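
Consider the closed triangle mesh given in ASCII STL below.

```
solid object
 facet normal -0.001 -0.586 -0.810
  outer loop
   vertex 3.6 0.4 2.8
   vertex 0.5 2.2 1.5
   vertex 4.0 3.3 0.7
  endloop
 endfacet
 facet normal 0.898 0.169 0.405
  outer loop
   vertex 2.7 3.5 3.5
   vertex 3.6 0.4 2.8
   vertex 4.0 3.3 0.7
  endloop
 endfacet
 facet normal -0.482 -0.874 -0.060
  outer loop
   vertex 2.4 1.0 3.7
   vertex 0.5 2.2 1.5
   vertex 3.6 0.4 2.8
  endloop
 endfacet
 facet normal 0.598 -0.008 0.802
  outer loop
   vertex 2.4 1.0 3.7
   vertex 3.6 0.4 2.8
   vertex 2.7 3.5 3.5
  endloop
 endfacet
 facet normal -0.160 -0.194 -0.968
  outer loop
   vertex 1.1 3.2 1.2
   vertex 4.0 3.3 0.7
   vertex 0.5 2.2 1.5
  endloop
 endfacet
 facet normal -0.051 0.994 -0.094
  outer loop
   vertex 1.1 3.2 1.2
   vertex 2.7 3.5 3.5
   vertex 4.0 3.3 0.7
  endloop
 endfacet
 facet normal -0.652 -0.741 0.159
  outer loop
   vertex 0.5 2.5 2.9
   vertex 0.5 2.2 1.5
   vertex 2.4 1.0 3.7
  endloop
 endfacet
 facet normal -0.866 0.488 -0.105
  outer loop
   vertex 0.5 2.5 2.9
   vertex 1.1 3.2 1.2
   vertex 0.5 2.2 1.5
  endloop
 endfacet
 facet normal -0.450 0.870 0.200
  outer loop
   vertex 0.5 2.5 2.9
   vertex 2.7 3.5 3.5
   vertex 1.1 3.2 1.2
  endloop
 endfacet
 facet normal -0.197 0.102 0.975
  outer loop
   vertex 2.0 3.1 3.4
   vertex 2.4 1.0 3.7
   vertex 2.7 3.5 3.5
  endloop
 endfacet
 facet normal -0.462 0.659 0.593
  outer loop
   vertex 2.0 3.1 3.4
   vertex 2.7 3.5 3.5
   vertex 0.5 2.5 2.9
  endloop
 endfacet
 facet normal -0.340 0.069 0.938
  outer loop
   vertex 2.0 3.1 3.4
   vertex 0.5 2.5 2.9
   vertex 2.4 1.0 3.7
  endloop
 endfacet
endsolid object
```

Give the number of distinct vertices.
8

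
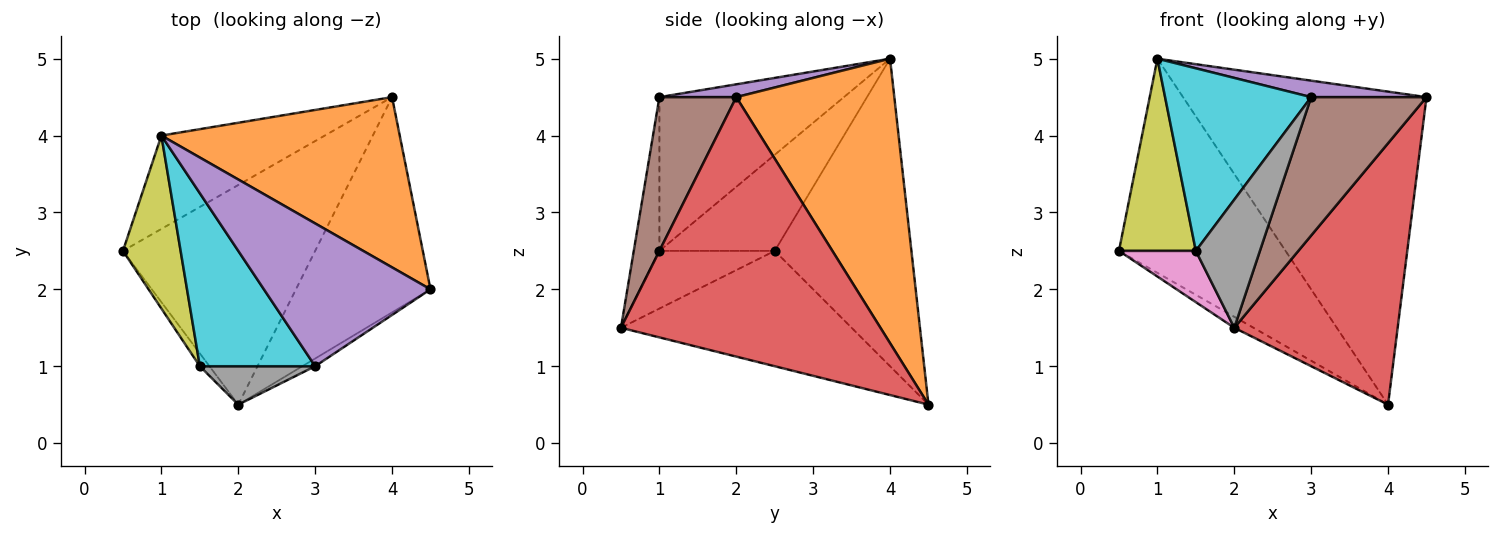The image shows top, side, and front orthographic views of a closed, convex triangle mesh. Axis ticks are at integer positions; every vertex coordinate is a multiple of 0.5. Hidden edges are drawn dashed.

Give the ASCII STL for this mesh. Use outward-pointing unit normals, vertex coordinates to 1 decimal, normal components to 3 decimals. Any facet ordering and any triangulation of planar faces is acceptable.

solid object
 facet normal -0.601 0.733 -0.319
  outer loop
   vertex 1.0 4.0 5.0
   vertex 4.0 4.5 0.5
   vertex 0.5 2.5 2.5
  endloop
 endfacet
 facet normal 0.495 0.763 0.415
  outer loop
   vertex 1.0 4.0 5.0
   vertex 4.5 2.0 4.5
   vertex 4.0 4.5 0.5
  endloop
 endfacet
 facet normal -0.514 0.043 -0.857
  outer loop
   vertex 2.0 0.5 1.5
   vertex 0.5 2.5 2.5
   vertex 4.0 4.5 0.5
  endloop
 endfacet
 facet normal 0.775 -0.488 -0.402
  outer loop
   vertex 2.0 0.5 1.5
   vertex 4.0 4.5 0.5
   vertex 4.5 2.0 4.5
  endloop
 endfacet
 facet normal 0.076 -0.114 0.991
  outer loop
   vertex 3.0 1.0 4.5
   vertex 4.5 2.0 4.5
   vertex 1.0 4.0 5.0
  endloop
 endfacet
 facet normal 0.554 -0.831 -0.046
  outer loop
   vertex 3.0 1.0 4.5
   vertex 2.0 0.5 1.5
   vertex 4.5 2.0 4.5
  endloop
 endfacet
 facet normal -0.824 -0.549 -0.137
  outer loop
   vertex 1.5 1.0 2.5
   vertex 0.5 2.5 2.5
   vertex 2.0 0.5 1.5
  endloop
 endfacet
 facet normal -0.358 -0.894 0.268
  outer loop
   vertex 1.5 1.0 2.5
   vertex 2.0 0.5 1.5
   vertex 3.0 1.0 4.5
  endloop
 endfacet
 facet normal -0.744 -0.496 0.447
  outer loop
   vertex 1.5 1.0 2.5
   vertex 1.0 4.0 5.0
   vertex 0.5 2.5 2.5
  endloop
 endfacet
 facet normal -0.676 -0.535 0.507
  outer loop
   vertex 1.5 1.0 2.5
   vertex 3.0 1.0 4.5
   vertex 1.0 4.0 5.0
  endloop
 endfacet
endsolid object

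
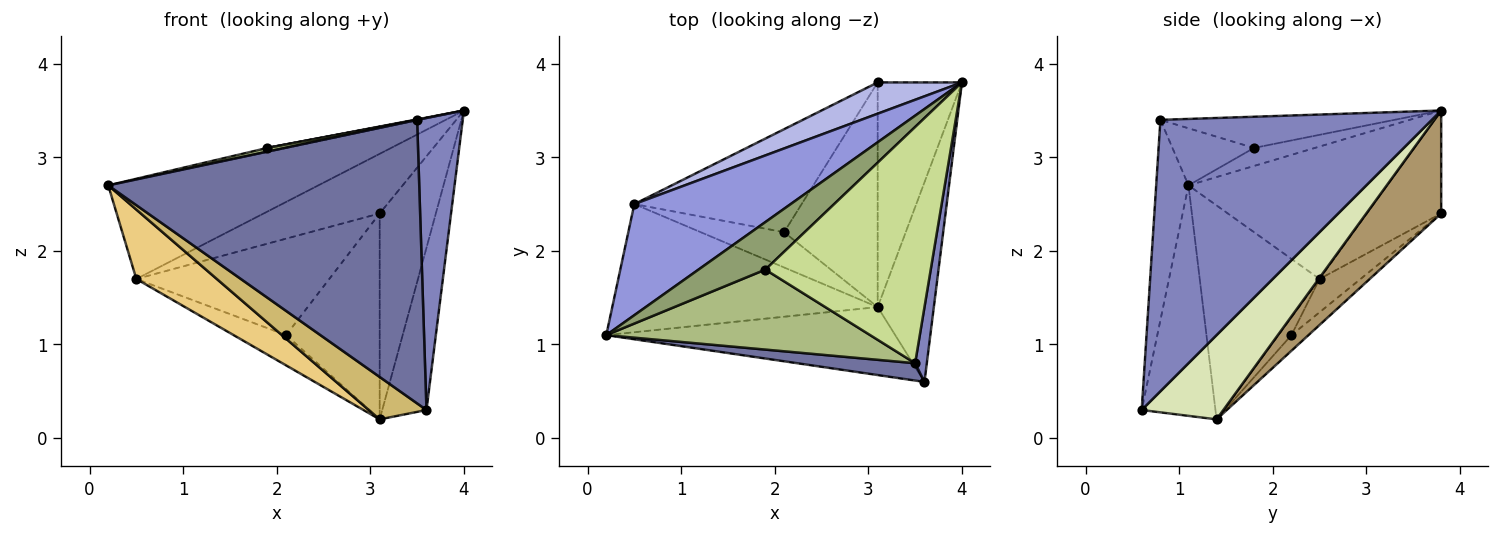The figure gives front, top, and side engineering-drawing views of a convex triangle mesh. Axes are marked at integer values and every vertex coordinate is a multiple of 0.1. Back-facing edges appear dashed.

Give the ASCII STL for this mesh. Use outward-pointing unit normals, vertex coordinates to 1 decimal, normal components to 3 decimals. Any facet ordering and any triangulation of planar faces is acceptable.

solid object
 facet normal -0.103 -0.993 0.061
  outer loop
   vertex 3.5 0.8 3.4
   vertex 0.2 1.1 2.7
   vertex 3.6 0.6 0.3
  endloop
 endfacet
 facet normal 0.985 -0.166 0.042
  outer loop
   vertex 3.5 0.8 3.4
   vertex 3.6 0.6 0.3
   vertex 4.0 3.8 3.5
  endloop
 endfacet
 facet normal -0.534 0.564 0.630
  outer loop
   vertex 0.5 2.5 1.7
   vertex 0.2 1.1 2.7
   vertex 4.0 3.8 3.5
  endloop
 endfacet
 facet normal -0.494 0.770 0.404
  outer loop
   vertex 0.5 2.5 1.7
   vertex 4.0 3.8 3.5
   vertex 3.1 3.8 2.4
  endloop
 endfacet
 facet normal -0.259 0.080 0.962
  outer loop
   vertex 1.9 1.8 3.1
   vertex 4.0 3.8 3.5
   vertex 0.2 1.1 2.7
  endloop
 endfacet
 facet normal -0.211 -0.045 0.976
  outer loop
   vertex 1.9 1.8 3.1
   vertex 0.2 1.1 2.7
   vertex 3.5 0.8 3.4
  endloop
 endfacet
 facet normal -0.185 -0.002 0.983
  outer loop
   vertex 1.9 1.8 3.1
   vertex 3.5 0.8 3.4
   vertex 4.0 3.8 3.5
  endloop
 endfacet
 facet normal 0.759 0.411 -0.506
  outer loop
   vertex 3.1 1.4 0.2
   vertex 4.0 3.8 3.5
   vertex 3.6 0.6 0.3
  endloop
 endfacet
 facet normal 0.669 0.502 -0.548
  outer loop
   vertex 3.1 1.4 0.2
   vertex 3.1 3.8 2.4
   vertex 4.0 3.8 3.5
  endloop
 endfacet
 facet normal -0.560 -0.438 -0.703
  outer loop
   vertex 3.1 1.4 0.2
   vertex 3.6 0.6 0.3
   vertex 0.2 1.1 2.7
  endloop
 endfacet
 facet normal -0.578 -0.389 -0.717
  outer loop
   vertex 3.1 1.4 0.2
   vertex 0.2 1.1 2.7
   vertex 0.5 2.5 1.7
  endloop
 endfacet
 facet normal -0.144 0.677 -0.722
  outer loop
   vertex 2.1 2.2 1.1
   vertex 0.5 2.5 1.7
   vertex 3.1 3.8 2.4
  endloop
 endfacet
 facet normal -0.122 0.671 -0.732
  outer loop
   vertex 2.1 2.2 1.1
   vertex 3.1 3.8 2.4
   vertex 3.1 1.4 0.2
  endloop
 endfacet
 facet normal -0.161 0.642 -0.749
  outer loop
   vertex 2.1 2.2 1.1
   vertex 3.1 1.4 0.2
   vertex 0.5 2.5 1.7
  endloop
 endfacet
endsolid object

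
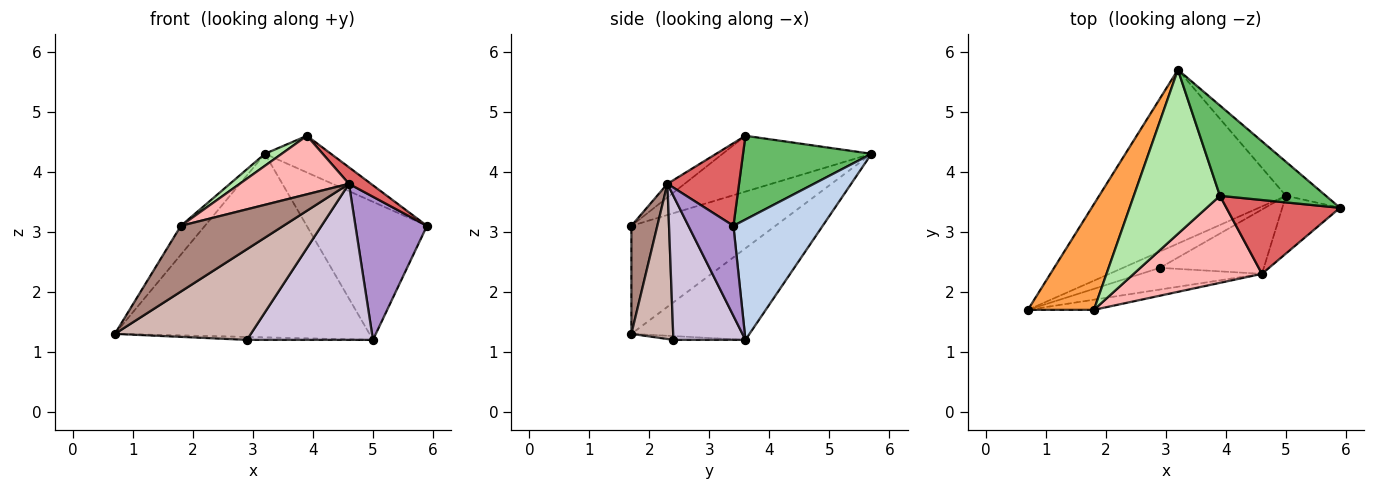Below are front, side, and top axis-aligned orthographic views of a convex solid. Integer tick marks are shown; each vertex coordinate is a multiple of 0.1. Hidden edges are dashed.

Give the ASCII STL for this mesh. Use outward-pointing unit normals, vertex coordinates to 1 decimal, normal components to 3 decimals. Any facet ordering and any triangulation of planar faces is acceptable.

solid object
 facet normal -0.319 0.688 -0.652
  outer loop
   vertex 5.0 3.6 1.2
   vertex 0.7 1.7 1.3
   vertex 3.2 5.7 4.3
  endloop
 endfacet
 facet normal 0.585 0.788 -0.194
  outer loop
   vertex 5.0 3.6 1.2
   vertex 3.2 5.7 4.3
   vertex 5.9 3.4 3.1
  endloop
 endfacet
 facet normal -0.845 0.141 0.516
  outer loop
   vertex 1.8 1.7 3.1
   vertex 3.2 5.7 4.3
   vertex 0.7 1.7 1.3
  endloop
 endfacet
 facet normal -0.100 0.176 -0.979
  outer loop
   vertex 2.9 2.4 1.2
   vertex 0.7 1.7 1.3
   vertex 5.0 3.6 1.2
  endloop
 endfacet
 facet normal 0.591 0.304 0.747
  outer loop
   vertex 3.9 3.6 4.6
   vertex 5.9 3.4 3.1
   vertex 3.2 5.7 4.3
  endloop
 endfacet
 facet normal -0.543 -0.061 0.838
  outer loop
   vertex 3.9 3.6 4.6
   vertex 3.2 5.7 4.3
   vertex 1.8 1.7 3.1
  endloop
 endfacet
 facet normal 0.579 -0.178 0.796
  outer loop
   vertex 4.6 2.3 3.8
   vertex 5.9 3.4 3.1
   vertex 3.9 3.6 4.6
  endloop
 endfacet
 facet normal -0.088 -0.556 0.827
  outer loop
   vertex 4.6 2.3 3.8
   vertex 3.9 3.6 4.6
   vertex 1.8 1.7 3.1
  endloop
 endfacet
 facet normal 0.504 -0.801 -0.323
  outer loop
   vertex 4.6 2.3 3.8
   vertex 5.0 3.6 1.2
   vertex 5.9 3.4 3.1
  endloop
 endfacet
 facet normal 0.467 -0.817 -0.337
  outer loop
   vertex 4.6 2.3 3.8
   vertex 2.9 2.4 1.2
   vertex 5.0 3.6 1.2
  endloop
 endfacet
 facet normal 0.242 -0.959 -0.148
  outer loop
   vertex 4.6 2.3 3.8
   vertex 1.8 1.7 3.1
   vertex 0.7 1.7 1.3
  endloop
 endfacet
 facet normal 0.286 -0.932 -0.223
  outer loop
   vertex 4.6 2.3 3.8
   vertex 0.7 1.7 1.3
   vertex 2.9 2.4 1.2
  endloop
 endfacet
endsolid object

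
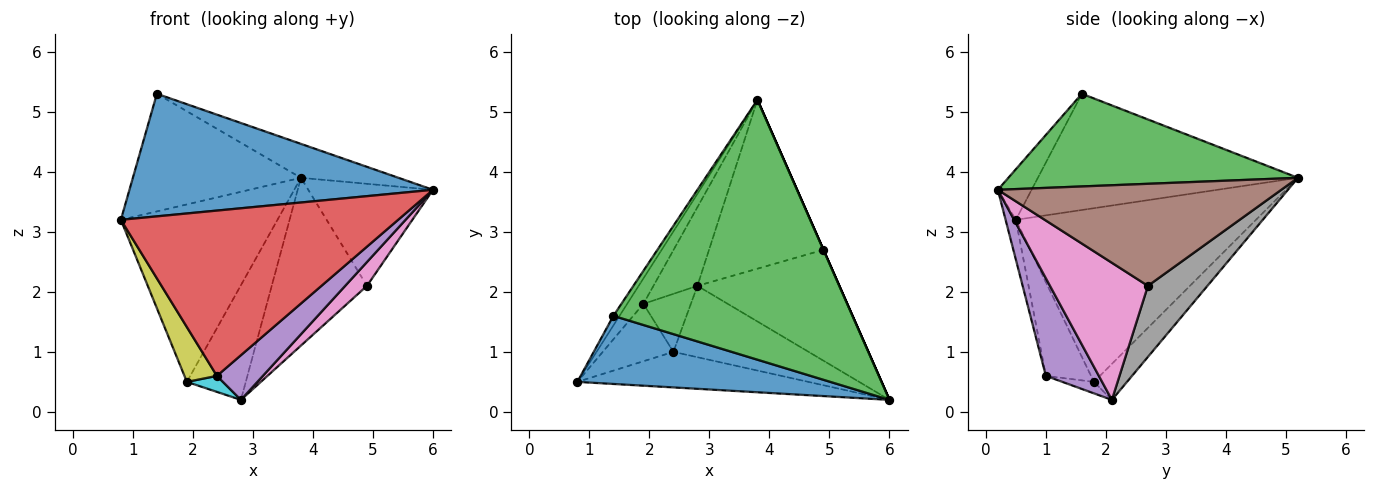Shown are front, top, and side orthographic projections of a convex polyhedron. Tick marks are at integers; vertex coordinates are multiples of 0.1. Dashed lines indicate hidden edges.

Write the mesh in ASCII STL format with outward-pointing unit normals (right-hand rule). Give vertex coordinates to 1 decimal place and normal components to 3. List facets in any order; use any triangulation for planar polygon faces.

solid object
 facet normal -0.097 -0.870 0.483
  outer loop
   vertex 1.4 1.6 5.3
   vertex 0.8 0.5 3.2
   vertex 6.0 0.2 3.7
  endloop
 endfacet
 facet normal -0.839 0.542 -0.044
  outer loop
   vertex 1.4 1.6 5.3
   vertex 3.8 5.2 3.9
   vertex 0.8 0.5 3.2
  endloop
 endfacet
 facet normal 0.359 0.121 0.926
  outer loop
   vertex 1.4 1.6 5.3
   vertex 6.0 0.2 3.7
   vertex 3.8 5.2 3.9
  endloop
 endfacet
 facet normal -0.036 -0.977 -0.210
  outer loop
   vertex 2.4 1.0 0.6
   vertex 6.0 0.2 3.7
   vertex 0.8 0.5 3.2
  endloop
 endfacet
 facet normal 0.522 -0.453 -0.723
  outer loop
   vertex 2.4 1.0 0.6
   vertex 2.8 2.1 0.2
   vertex 6.0 0.2 3.7
  endloop
 endfacet
 facet normal 0.915 0.403 0.000
  outer loop
   vertex 4.9 2.7 2.1
   vertex 3.8 5.2 3.9
   vertex 6.0 0.2 3.7
  endloop
 endfacet
 facet normal 0.687 -0.153 -0.711
  outer loop
   vertex 4.9 2.7 2.1
   vertex 6.0 0.2 3.7
   vertex 2.8 2.1 0.2
  endloop
 endfacet
 facet normal 0.403 0.645 -0.649
  outer loop
   vertex 4.9 2.7 2.1
   vertex 2.8 2.1 0.2
   vertex 3.8 5.2 3.9
  endloop
 endfacet
 facet normal -0.692 -0.498 -0.522
  outer loop
   vertex 1.9 1.8 0.5
   vertex 2.4 1.0 0.6
   vertex 0.8 0.5 3.2
  endloop
 endfacet
 facet normal -0.227 -0.259 -0.939
  outer loop
   vertex 1.9 1.8 0.5
   vertex 2.8 2.1 0.2
   vertex 2.4 1.0 0.6
  endloop
 endfacet
 facet normal -0.835 0.545 -0.078
  outer loop
   vertex 1.9 1.8 0.5
   vertex 0.8 0.5 3.2
   vertex 3.8 5.2 3.9
  endloop
 endfacet
 facet normal -0.420 0.748 -0.513
  outer loop
   vertex 1.9 1.8 0.5
   vertex 3.8 5.2 3.9
   vertex 2.8 2.1 0.2
  endloop
 endfacet
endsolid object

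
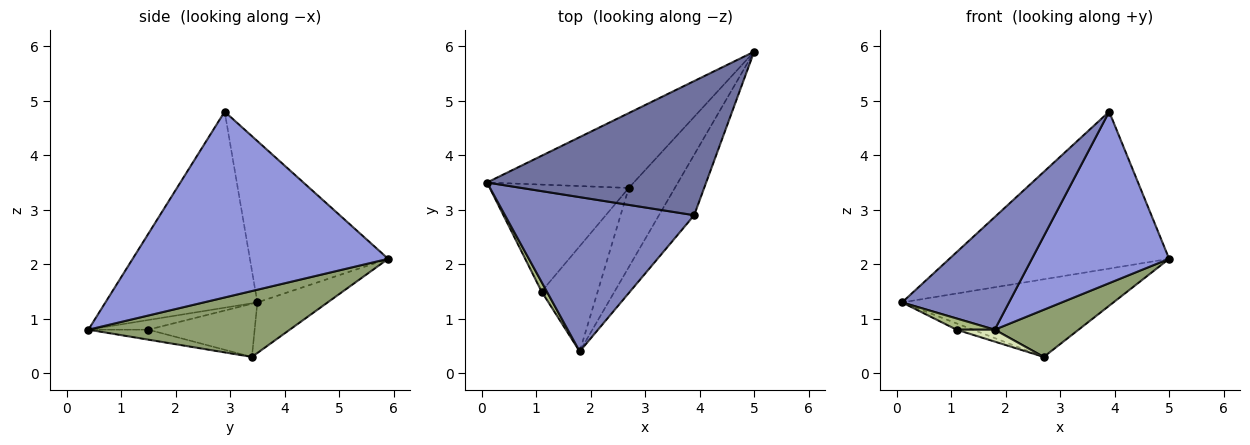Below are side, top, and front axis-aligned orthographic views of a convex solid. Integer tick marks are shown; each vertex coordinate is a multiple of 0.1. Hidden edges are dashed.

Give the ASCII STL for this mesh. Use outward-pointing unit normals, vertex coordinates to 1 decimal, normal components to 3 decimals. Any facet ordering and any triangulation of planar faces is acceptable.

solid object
 facet normal -0.432 0.686 0.586
  outer loop
   vertex 3.9 2.9 4.8
   vertex 5.0 5.9 2.1
   vertex 0.1 3.5 1.3
  endloop
 endfacet
 facet normal -0.642 -0.452 0.619
  outer loop
   vertex 3.9 2.9 4.8
   vertex 0.1 3.5 1.3
   vertex 1.8 0.4 0.8
  endloop
 endfacet
 facet normal 0.869 -0.467 -0.165
  outer loop
   vertex 3.9 2.9 4.8
   vertex 1.8 0.4 0.8
   vertex 5.0 5.9 2.1
  endloop
 endfacet
 facet normal -0.233 0.700 -0.675
  outer loop
   vertex 2.7 3.4 0.3
   vertex 0.1 3.5 1.3
   vertex 5.0 5.9 2.1
  endloop
 endfacet
 facet normal 0.776 -0.323 -0.542
  outer loop
   vertex 2.7 3.4 0.3
   vertex 5.0 5.9 2.1
   vertex 1.8 0.4 0.8
  endloop
 endfacet
 facet normal -0.766 -0.488 0.418
  outer loop
   vertex 1.1 1.5 0.8
   vertex 1.8 0.4 0.8
   vertex 0.1 3.5 1.3
  endloop
 endfacet
 facet normal -0.357 0.055 -0.933
  outer loop
   vertex 1.1 1.5 0.8
   vertex 0.1 3.5 1.3
   vertex 2.7 3.4 0.3
  endloop
 endfacet
 facet normal -0.174 -0.111 -0.978
  outer loop
   vertex 1.1 1.5 0.8
   vertex 2.7 3.4 0.3
   vertex 1.8 0.4 0.8
  endloop
 endfacet
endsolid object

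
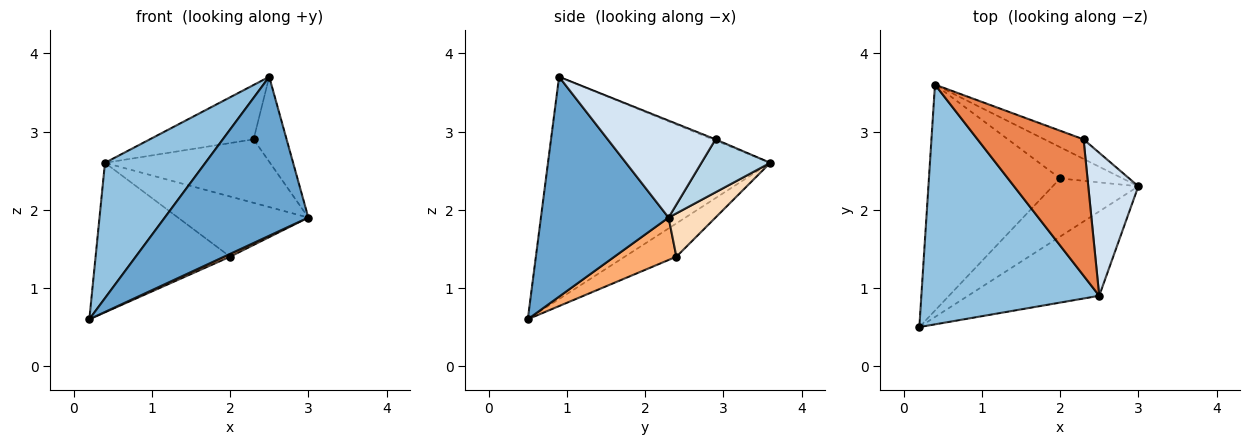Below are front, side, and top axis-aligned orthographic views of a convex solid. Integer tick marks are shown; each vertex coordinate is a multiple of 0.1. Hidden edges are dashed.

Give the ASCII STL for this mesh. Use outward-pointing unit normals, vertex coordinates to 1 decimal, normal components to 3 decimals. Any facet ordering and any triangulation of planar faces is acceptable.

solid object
 facet normal 0.618 -0.695 -0.369
  outer loop
   vertex 2.5 0.9 3.7
   vertex 0.2 0.5 0.6
   vertex 3.0 2.3 1.9
  endloop
 endfacet
 facet normal -0.736 -0.333 0.589
  outer loop
   vertex 2.5 0.9 3.7
   vertex 0.4 3.6 2.6
   vertex 0.2 0.5 0.6
  endloop
 endfacet
 facet normal 0.370 0.888 -0.273
  outer loop
   vertex 2.3 2.9 2.9
   vertex 3.0 2.3 1.9
   vertex 0.4 3.6 2.6
  endloop
 endfacet
 facet normal 0.857 0.263 0.443
  outer loop
   vertex 2.3 2.9 2.9
   vertex 2.5 0.9 3.7
   vertex 3.0 2.3 1.9
  endloop
 endfacet
 facet normal -0.010 0.370 0.929
  outer loop
   vertex 2.3 2.9 2.9
   vertex 0.4 3.6 2.6
   vertex 2.5 0.9 3.7
  endloop
 endfacet
 facet normal 0.443 -0.043 -0.895
  outer loop
   vertex 2.0 2.4 1.4
   vertex 3.0 2.3 1.9
   vertex 0.2 0.5 0.6
  endloop
 endfacet
 facet normal -0.207 0.540 -0.816
  outer loop
   vertex 2.0 2.4 1.4
   vertex 0.2 0.5 0.6
   vertex 0.4 3.6 2.6
  endloop
 endfacet
 facet normal 0.304 0.845 -0.439
  outer loop
   vertex 2.0 2.4 1.4
   vertex 0.4 3.6 2.6
   vertex 3.0 2.3 1.9
  endloop
 endfacet
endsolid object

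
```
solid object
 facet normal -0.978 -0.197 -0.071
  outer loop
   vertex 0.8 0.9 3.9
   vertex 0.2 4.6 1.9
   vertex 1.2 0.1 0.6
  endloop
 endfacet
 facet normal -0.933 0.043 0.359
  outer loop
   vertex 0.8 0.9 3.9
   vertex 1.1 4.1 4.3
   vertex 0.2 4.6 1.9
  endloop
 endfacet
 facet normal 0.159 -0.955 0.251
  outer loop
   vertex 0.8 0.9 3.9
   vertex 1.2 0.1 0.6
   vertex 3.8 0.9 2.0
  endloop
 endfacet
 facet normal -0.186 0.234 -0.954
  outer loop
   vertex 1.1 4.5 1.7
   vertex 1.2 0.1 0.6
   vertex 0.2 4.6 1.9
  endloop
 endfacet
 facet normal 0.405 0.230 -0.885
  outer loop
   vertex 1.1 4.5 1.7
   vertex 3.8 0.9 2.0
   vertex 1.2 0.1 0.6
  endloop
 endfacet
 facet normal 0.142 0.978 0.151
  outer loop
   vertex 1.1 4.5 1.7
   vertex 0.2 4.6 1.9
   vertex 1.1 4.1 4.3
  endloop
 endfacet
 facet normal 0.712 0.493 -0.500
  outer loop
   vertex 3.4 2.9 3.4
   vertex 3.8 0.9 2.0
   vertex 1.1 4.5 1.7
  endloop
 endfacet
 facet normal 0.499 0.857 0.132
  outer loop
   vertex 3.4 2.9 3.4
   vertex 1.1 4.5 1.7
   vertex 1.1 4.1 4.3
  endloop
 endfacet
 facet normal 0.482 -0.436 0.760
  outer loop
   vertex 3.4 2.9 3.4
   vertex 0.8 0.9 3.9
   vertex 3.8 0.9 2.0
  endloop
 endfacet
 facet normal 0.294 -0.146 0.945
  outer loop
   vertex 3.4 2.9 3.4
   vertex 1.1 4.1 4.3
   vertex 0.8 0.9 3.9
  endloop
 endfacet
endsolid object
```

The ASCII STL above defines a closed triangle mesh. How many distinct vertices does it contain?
7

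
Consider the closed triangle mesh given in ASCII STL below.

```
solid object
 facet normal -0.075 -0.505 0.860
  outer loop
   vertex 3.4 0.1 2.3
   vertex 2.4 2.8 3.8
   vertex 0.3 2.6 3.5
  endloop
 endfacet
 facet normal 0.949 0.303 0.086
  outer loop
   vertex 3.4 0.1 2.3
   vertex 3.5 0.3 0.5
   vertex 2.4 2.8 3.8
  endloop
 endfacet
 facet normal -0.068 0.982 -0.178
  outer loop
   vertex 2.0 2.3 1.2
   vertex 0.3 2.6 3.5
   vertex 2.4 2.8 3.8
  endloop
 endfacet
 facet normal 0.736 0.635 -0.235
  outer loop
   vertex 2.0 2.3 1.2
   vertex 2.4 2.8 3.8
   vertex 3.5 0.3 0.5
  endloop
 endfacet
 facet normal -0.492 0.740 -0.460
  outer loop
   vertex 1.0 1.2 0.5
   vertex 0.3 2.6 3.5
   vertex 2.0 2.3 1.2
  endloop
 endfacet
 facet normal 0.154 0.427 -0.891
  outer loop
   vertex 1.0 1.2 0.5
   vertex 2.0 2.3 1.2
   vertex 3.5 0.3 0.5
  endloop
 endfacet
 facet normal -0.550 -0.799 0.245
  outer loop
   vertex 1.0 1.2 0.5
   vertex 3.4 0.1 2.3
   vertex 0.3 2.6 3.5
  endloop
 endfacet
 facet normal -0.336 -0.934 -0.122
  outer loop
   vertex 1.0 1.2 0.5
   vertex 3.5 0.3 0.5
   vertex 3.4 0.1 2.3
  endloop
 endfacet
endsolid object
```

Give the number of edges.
12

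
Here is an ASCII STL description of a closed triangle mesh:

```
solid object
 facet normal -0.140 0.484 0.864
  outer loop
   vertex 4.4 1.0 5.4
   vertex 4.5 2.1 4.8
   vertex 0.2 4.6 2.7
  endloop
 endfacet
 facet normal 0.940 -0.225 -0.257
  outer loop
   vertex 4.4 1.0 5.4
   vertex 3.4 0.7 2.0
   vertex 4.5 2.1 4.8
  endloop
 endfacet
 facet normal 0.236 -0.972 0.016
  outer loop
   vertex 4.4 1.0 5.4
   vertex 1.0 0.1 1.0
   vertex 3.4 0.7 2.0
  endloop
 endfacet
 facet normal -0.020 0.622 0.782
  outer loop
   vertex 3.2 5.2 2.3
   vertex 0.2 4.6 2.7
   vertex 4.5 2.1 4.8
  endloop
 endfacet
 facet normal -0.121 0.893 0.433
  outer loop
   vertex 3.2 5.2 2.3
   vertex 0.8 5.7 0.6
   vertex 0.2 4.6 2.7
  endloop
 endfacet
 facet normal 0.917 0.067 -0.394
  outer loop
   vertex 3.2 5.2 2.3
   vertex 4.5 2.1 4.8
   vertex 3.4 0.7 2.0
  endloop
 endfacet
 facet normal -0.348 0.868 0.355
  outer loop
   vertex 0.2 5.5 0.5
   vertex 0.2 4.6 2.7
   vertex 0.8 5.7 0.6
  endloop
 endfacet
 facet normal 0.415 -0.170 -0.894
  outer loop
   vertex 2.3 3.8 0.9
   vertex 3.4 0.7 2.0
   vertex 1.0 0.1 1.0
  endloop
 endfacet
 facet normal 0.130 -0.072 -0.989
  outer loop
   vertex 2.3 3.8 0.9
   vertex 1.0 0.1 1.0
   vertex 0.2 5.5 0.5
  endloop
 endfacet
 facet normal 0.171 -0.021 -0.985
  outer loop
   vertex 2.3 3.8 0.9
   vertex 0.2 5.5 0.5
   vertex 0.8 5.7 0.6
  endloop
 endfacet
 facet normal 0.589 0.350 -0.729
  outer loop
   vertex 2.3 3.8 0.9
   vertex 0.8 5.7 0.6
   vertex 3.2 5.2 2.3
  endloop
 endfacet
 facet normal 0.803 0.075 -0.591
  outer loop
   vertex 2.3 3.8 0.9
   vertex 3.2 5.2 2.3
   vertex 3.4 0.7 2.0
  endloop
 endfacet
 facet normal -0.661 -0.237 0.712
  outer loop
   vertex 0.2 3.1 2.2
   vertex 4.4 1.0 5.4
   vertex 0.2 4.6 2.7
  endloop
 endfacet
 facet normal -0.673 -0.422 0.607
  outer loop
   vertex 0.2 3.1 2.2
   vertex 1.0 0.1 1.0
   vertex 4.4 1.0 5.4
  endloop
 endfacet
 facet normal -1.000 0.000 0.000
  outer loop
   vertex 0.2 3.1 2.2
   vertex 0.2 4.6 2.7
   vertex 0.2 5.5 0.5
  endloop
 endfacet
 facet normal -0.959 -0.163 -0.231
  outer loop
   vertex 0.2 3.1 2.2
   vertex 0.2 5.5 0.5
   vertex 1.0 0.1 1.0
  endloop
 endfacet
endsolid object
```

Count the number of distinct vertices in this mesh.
10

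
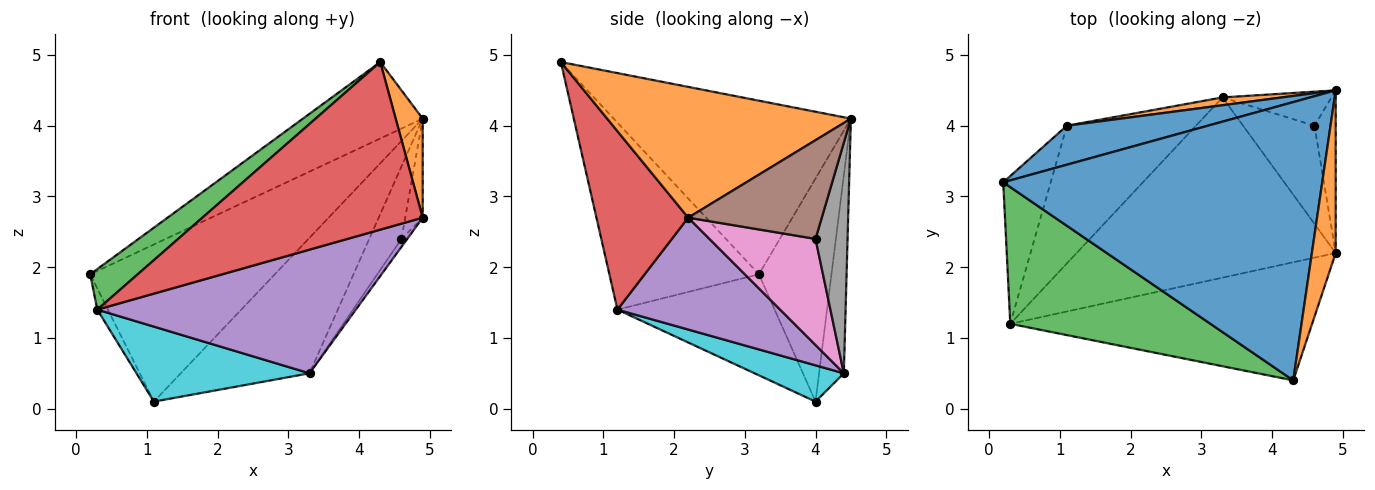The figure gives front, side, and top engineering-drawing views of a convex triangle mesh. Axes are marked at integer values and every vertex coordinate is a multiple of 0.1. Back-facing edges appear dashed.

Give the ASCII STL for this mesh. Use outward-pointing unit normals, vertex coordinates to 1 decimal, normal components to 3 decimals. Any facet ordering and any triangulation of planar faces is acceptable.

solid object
 facet normal -0.465 0.235 0.854
  outer loop
   vertex 4.3 0.4 4.9
   vertex 4.9 4.5 4.1
   vertex 0.2 3.2 1.9
  endloop
 endfacet
 facet normal 0.978 -0.108 0.178
  outer loop
   vertex 4.3 0.4 4.9
   vertex 4.9 2.2 2.7
   vertex 4.9 4.5 4.1
  endloop
 endfacet
 facet normal -0.667 -0.212 0.714
  outer loop
   vertex 0.3 1.2 1.4
   vertex 4.3 0.4 4.9
   vertex 0.2 3.2 1.9
  endloop
 endfacet
 facet normal 0.322 -0.774 -0.545
  outer loop
   vertex 0.3 1.2 1.4
   vertex 4.9 2.2 2.7
   vertex 4.3 0.4 4.9
  endloop
 endfacet
 facet normal 0.335 -0.533 -0.777
  outer loop
   vertex 0.3 1.2 1.4
   vertex 3.3 4.4 0.5
   vertex 4.9 2.2 2.7
  endloop
 endfacet
 facet normal 0.970 0.127 -0.208
  outer loop
   vertex 4.6 4.0 2.4
   vertex 4.9 4.5 4.1
   vertex 4.9 2.2 2.7
  endloop
 endfacet
 facet normal 0.829 0.045 -0.558
  outer loop
   vertex 4.6 4.0 2.4
   vertex 4.9 2.2 2.7
   vertex 3.3 4.4 0.5
  endloop
 endfacet
 facet normal 0.669 0.673 -0.316
  outer loop
   vertex 4.6 4.0 2.4
   vertex 3.3 4.4 0.5
   vertex 4.9 4.5 4.1
  endloop
 endfacet
 facet normal -0.903 0.061 -0.425
  outer loop
   vertex 1.1 4.0 0.1
   vertex 0.3 1.2 1.4
   vertex 0.2 3.2 1.9
  endloop
 endfacet
 facet normal 0.239 -0.464 -0.853
  outer loop
   vertex 1.1 4.0 0.1
   vertex 3.3 4.4 0.5
   vertex 0.3 1.2 1.4
  endloop
 endfacet
 facet normal -0.356 0.907 0.225
  outer loop
   vertex 1.1 4.0 0.1
   vertex 0.2 3.2 1.9
   vertex 4.9 4.5 4.1
  endloop
 endfacet
 facet normal -0.189 0.980 0.057
  outer loop
   vertex 1.1 4.0 0.1
   vertex 4.9 4.5 4.1
   vertex 3.3 4.4 0.5
  endloop
 endfacet
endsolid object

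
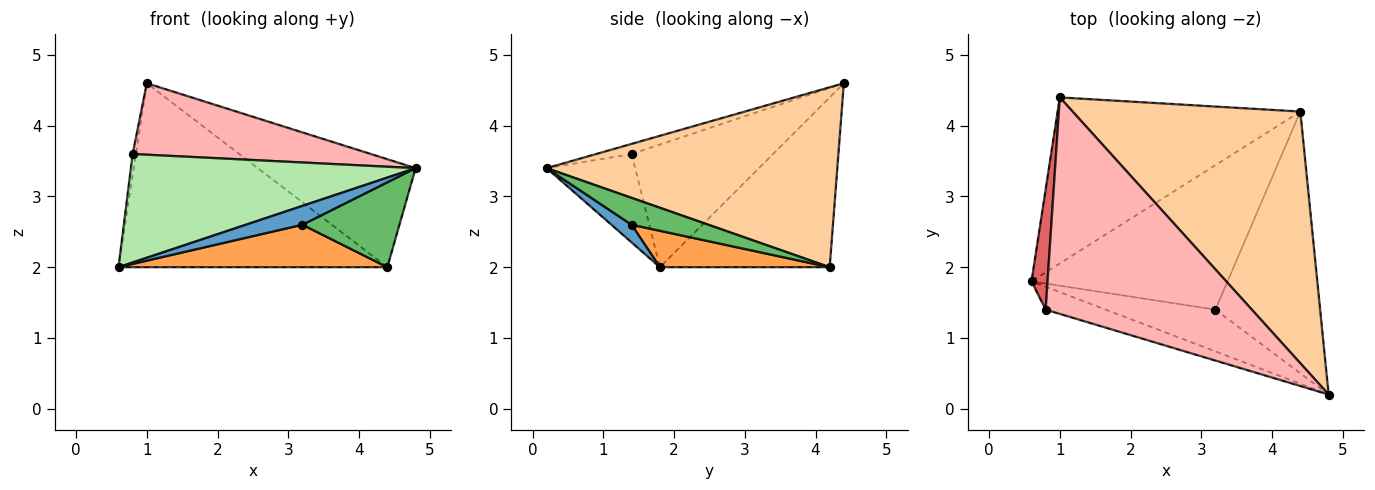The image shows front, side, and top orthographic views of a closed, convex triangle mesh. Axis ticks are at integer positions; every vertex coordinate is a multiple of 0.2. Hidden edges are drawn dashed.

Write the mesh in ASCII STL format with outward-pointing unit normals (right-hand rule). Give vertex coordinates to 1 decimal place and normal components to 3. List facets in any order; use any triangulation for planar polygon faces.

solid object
 facet normal 0.145 -0.407 -0.902
  outer loop
   vertex 3.2 1.4 2.6
   vertex 4.8 0.2 3.4
   vertex 0.6 1.8 2.0
  endloop
 endfacet
 facet normal -0.424 0.672 -0.607
  outer loop
   vertex 4.4 4.2 2.0
   vertex 0.6 1.8 2.0
   vertex 1.0 4.4 4.6
  endloop
 endfacet
 facet normal 0.175 -0.278 -0.945
  outer loop
   vertex 4.4 4.2 2.0
   vertex 3.2 1.4 2.6
   vertex 0.6 1.8 2.0
  endloop
 endfacet
 facet normal 0.587 0.319 0.744
  outer loop
   vertex 4.4 4.2 2.0
   vertex 1.0 4.4 4.6
   vertex 4.8 0.2 3.4
  endloop
 endfacet
 facet normal 0.237 -0.300 -0.924
  outer loop
   vertex 4.4 4.2 2.0
   vertex 4.8 0.2 3.4
   vertex 3.2 1.4 2.6
  endloop
 endfacet
 facet normal -0.291 -0.936 -0.198
  outer loop
   vertex 0.8 1.4 3.6
   vertex 0.6 1.8 2.0
   vertex 4.8 0.2 3.4
  endloop
 endfacet
 facet normal -0.991 0.023 0.130
  outer loop
   vertex 0.8 1.4 3.6
   vertex 1.0 4.4 4.6
   vertex 0.6 1.8 2.0
  endloop
 endfacet
 facet normal -0.046 -0.313 0.949
  outer loop
   vertex 0.8 1.4 3.6
   vertex 4.8 0.2 3.4
   vertex 1.0 4.4 4.6
  endloop
 endfacet
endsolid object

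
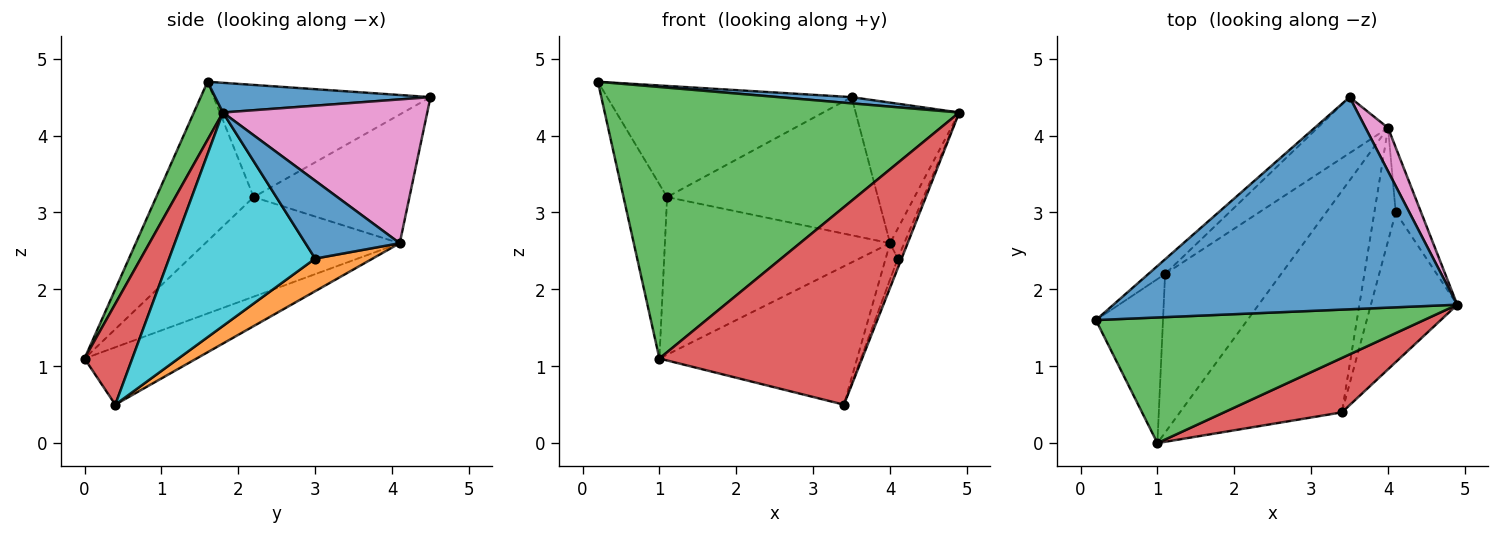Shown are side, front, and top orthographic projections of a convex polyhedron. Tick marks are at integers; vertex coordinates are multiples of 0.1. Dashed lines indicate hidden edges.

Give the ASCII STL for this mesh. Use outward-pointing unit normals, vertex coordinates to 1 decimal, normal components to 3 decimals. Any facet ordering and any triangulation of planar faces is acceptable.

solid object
 facet normal 0.086 -0.029 0.996
  outer loop
   vertex 3.5 4.5 4.5
   vertex 0.2 1.6 4.7
   vertex 4.9 1.8 4.3
  endloop
 endfacet
 facet normal -0.660 0.745 -0.098
  outer loop
   vertex 1.1 2.2 3.2
   vertex 0.2 1.6 4.7
   vertex 3.5 4.5 4.5
  endloop
 endfacet
 facet normal 0.074 -0.905 0.419
  outer loop
   vertex 1.0 0.0 1.1
   vertex 4.9 1.8 4.3
   vertex 0.2 1.6 4.7
  endloop
 endfacet
 facet normal 0.221 -0.940 0.259
  outer loop
   vertex 1.0 0.0 1.1
   vertex 3.4 0.4 0.5
   vertex 4.9 1.8 4.3
  endloop
 endfacet
 facet normal -0.852 0.381 -0.359
  outer loop
   vertex 1.0 0.0 1.1
   vertex 0.2 1.6 4.7
   vertex 1.1 2.2 3.2
  endloop
 endfacet
 facet normal -0.565 0.765 -0.310
  outer loop
   vertex 4.0 4.1 2.6
   vertex 1.1 2.2 3.2
   vertex 3.5 4.5 4.5
  endloop
 endfacet
 facet normal 0.883 0.448 0.138
  outer loop
   vertex 4.0 4.1 2.6
   vertex 3.5 4.5 4.5
   vertex 4.9 1.8 4.3
  endloop
 endfacet
 facet normal -0.288 0.508 -0.812
  outer loop
   vertex 4.0 4.1 2.6
   vertex 3.4 0.4 0.5
   vertex 1.0 0.0 1.1
  endloop
 endfacet
 facet normal -0.520 0.602 -0.606
  outer loop
   vertex 4.0 4.1 2.6
   vertex 1.0 0.0 1.1
   vertex 1.1 2.2 3.2
  endloop
 endfacet
 facet normal 0.927 0.024 -0.375
  outer loop
   vertex 4.1 3.0 2.4
   vertex 4.9 1.8 4.3
   vertex 3.4 0.4 0.5
  endloop
 endfacet
 facet normal 0.941 0.141 -0.307
  outer loop
   vertex 4.1 3.0 2.4
   vertex 4.0 4.1 2.6
   vertex 4.9 1.8 4.3
  endloop
 endfacet
 facet normal 0.824 0.173 -0.540
  outer loop
   vertex 4.1 3.0 2.4
   vertex 3.4 0.4 0.5
   vertex 4.0 4.1 2.6
  endloop
 endfacet
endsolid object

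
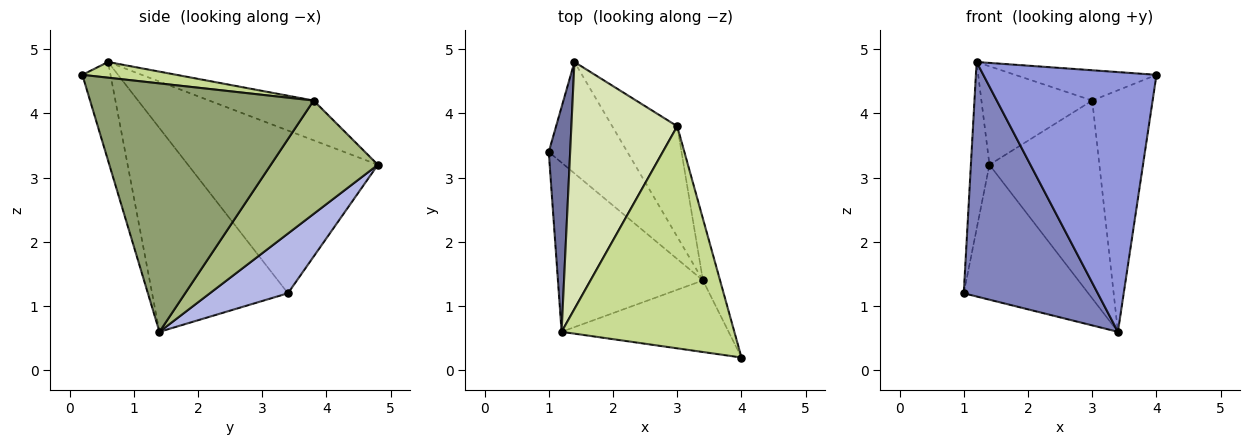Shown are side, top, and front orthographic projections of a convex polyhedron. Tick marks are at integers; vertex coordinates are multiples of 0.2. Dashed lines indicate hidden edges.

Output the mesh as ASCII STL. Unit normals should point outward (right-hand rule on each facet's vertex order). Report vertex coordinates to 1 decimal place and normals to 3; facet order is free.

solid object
 facet normal -0.987 0.096 0.130
  outer loop
   vertex 1.4 4.8 3.2
   vertex 1.0 3.4 1.2
   vertex 1.2 0.6 4.8
  endloop
 endfacet
 facet normal -0.635 -0.626 -0.452
  outer loop
   vertex 3.4 1.4 0.6
   vertex 1.2 0.6 4.8
   vertex 1.0 3.4 1.2
  endloop
 endfacet
 facet normal -0.155 -0.952 -0.263
  outer loop
   vertex 3.4 1.4 0.6
   vertex 4.0 0.2 4.6
   vertex 1.2 0.6 4.8
  endloop
 endfacet
 facet normal 0.435 0.694 -0.573
  outer loop
   vertex 3.4 1.4 0.6
   vertex 1.0 3.4 1.2
   vertex 1.4 4.8 3.2
  endloop
 endfacet
 facet normal 0.963 0.260 -0.066
  outer loop
   vertex 3.0 3.8 4.2
   vertex 4.0 0.2 4.6
   vertex 3.4 1.4 0.6
  endloop
 endfacet
 facet normal 0.648 0.665 -0.371
  outer loop
   vertex 3.0 3.8 4.2
   vertex 3.4 1.4 0.6
   vertex 1.4 4.8 3.2
  endloop
 endfacet
 facet normal 0.090 0.135 0.987
  outer loop
   vertex 3.0 3.8 4.2
   vertex 1.2 0.6 4.8
   vertex 4.0 0.2 4.6
  endloop
 endfacet
 facet normal -0.329 0.350 0.877
  outer loop
   vertex 3.0 3.8 4.2
   vertex 1.4 4.8 3.2
   vertex 1.2 0.6 4.8
  endloop
 endfacet
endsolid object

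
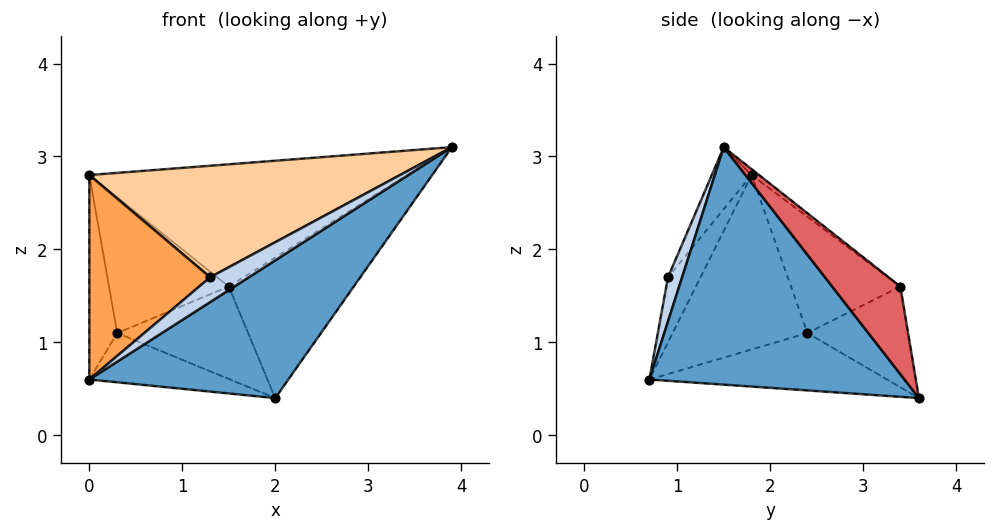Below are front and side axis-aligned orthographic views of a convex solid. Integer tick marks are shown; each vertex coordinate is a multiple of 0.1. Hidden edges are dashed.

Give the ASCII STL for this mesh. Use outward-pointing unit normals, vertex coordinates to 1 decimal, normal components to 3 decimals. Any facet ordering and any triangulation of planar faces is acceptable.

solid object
 facet normal 0.548 -0.428 -0.719
  outer loop
   vertex 2.0 3.6 0.4
   vertex 3.9 1.5 3.1
   vertex 0.0 0.7 0.6
  endloop
 endfacet
 facet normal 0.334 -0.914 -0.229
  outer loop
   vertex 1.3 0.9 1.7
   vertex 0.0 0.7 0.6
   vertex 3.9 1.5 3.1
  endloop
 endfacet
 facet normal -0.234 -0.870 0.435
  outer loop
   vertex 0.0 1.8 2.8
   vertex 0.0 0.7 0.6
   vertex 1.3 0.9 1.7
  endloop
 endfacet
 facet normal -0.106 -0.827 0.552
  outer loop
   vertex 0.0 1.8 2.8
   vertex 1.3 0.9 1.7
   vertex 3.9 1.5 3.1
  endloop
 endfacet
 facet normal -0.546 0.324 -0.772
  outer loop
   vertex 0.3 2.4 1.1
   vertex 2.0 3.6 0.4
   vertex 0.0 0.7 0.6
  endloop
 endfacet
 facet normal -0.974 0.202 -0.101
  outer loop
   vertex 0.3 2.4 1.1
   vertex 0.0 0.7 0.6
   vertex 0.0 1.8 2.8
  endloop
 endfacet
 facet normal 0.453 0.830 0.327
  outer loop
   vertex 1.5 3.4 1.6
   vertex 3.9 1.5 3.1
   vertex 2.0 3.6 0.4
  endloop
 endfacet
 facet normal -0.014 0.608 0.793
  outer loop
   vertex 1.5 3.4 1.6
   vertex 0.0 1.8 2.8
   vertex 3.9 1.5 3.1
  endloop
 endfacet
 facet normal -0.605 0.787 -0.121
  outer loop
   vertex 1.5 3.4 1.6
   vertex 2.0 3.6 0.4
   vertex 0.3 2.4 1.1
  endloop
 endfacet
 facet normal -0.668 0.731 0.140
  outer loop
   vertex 1.5 3.4 1.6
   vertex 0.3 2.4 1.1
   vertex 0.0 1.8 2.8
  endloop
 endfacet
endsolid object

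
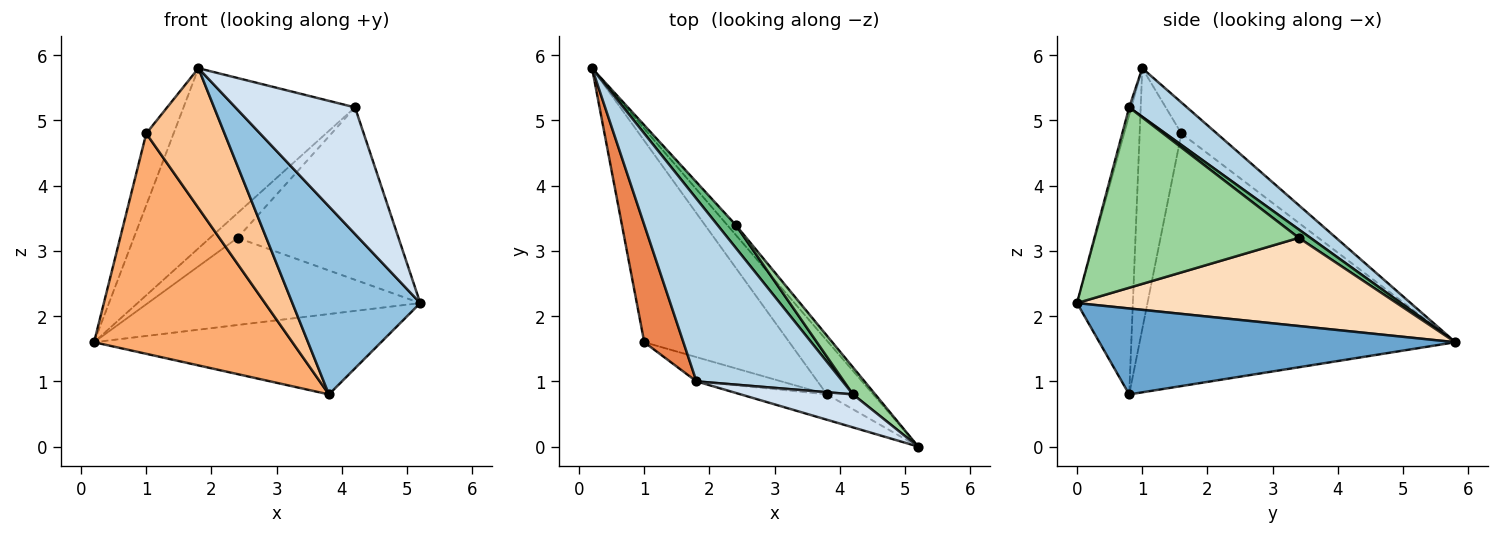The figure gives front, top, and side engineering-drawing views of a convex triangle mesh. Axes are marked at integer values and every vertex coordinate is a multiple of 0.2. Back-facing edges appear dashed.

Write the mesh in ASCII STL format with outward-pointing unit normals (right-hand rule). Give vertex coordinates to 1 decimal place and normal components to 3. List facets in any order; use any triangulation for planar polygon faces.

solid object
 facet normal 0.718 0.579 -0.387
  outer loop
   vertex 3.8 0.8 0.8
   vertex 0.2 5.8 1.6
   vertex 5.2 0.0 2.2
  endloop
 endfacet
 facet normal -0.397 -0.910 -0.123
  outer loop
   vertex 3.8 0.8 0.8
   vertex 5.2 0.0 2.2
   vertex 1.8 1.0 5.8
  endloop
 endfacet
 facet normal 0.230 0.683 0.693
  outer loop
   vertex 4.2 0.8 5.2
   vertex 0.2 5.8 1.6
   vertex 1.8 1.0 5.8
  endloop
 endfacet
 facet normal -0.018 -0.968 0.252
  outer loop
   vertex 4.2 0.8 5.2
   vertex 1.8 1.0 5.8
   vertex 5.2 0.0 2.2
  endloop
 endfacet
 facet normal -0.560 0.432 0.707
  outer loop
   vertex 1.0 1.6 4.8
   vertex 1.8 1.0 5.8
   vertex 0.2 5.8 1.6
  endloop
 endfacet
 facet normal -0.762 -0.478 -0.437
  outer loop
   vertex 1.0 1.6 4.8
   vertex 0.2 5.8 1.6
   vertex 3.8 0.8 0.8
  endloop
 endfacet
 facet normal -0.465 -0.872 -0.151
  outer loop
   vertex 1.0 1.6 4.8
   vertex 3.8 0.8 0.8
   vertex 1.8 1.0 5.8
  endloop
 endfacet
 facet normal 0.759 0.647 -0.074
  outer loop
   vertex 2.4 3.4 3.2
   vertex 5.2 0.0 2.2
   vertex 0.2 5.8 1.6
  endloop
 endfacet
 facet normal 0.296 0.703 0.647
  outer loop
   vertex 2.4 3.4 3.2
   vertex 0.2 5.8 1.6
   vertex 4.2 0.8 5.2
  endloop
 endfacet
 facet normal 0.782 0.616 0.097
  outer loop
   vertex 2.4 3.4 3.2
   vertex 4.2 0.8 5.2
   vertex 5.2 0.0 2.2
  endloop
 endfacet
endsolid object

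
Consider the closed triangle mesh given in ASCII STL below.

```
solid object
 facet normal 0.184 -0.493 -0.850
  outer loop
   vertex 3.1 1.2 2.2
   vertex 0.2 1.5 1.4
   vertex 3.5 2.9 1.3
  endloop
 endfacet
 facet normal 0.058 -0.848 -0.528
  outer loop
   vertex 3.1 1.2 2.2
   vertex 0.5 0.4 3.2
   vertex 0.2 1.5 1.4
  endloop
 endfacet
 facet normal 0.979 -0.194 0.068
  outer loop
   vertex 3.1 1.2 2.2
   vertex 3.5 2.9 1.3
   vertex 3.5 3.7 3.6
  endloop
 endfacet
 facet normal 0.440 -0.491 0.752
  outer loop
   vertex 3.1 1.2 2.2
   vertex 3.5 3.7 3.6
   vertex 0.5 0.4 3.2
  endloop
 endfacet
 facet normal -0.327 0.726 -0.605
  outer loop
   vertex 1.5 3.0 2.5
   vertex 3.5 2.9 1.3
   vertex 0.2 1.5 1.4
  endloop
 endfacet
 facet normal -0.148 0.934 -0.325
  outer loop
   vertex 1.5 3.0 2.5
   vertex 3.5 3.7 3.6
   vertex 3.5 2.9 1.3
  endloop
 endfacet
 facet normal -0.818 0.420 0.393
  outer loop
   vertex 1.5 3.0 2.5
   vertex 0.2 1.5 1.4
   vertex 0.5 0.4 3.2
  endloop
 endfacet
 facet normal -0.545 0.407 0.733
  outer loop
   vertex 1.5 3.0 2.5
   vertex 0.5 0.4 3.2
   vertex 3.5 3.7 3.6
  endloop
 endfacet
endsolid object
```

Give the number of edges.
12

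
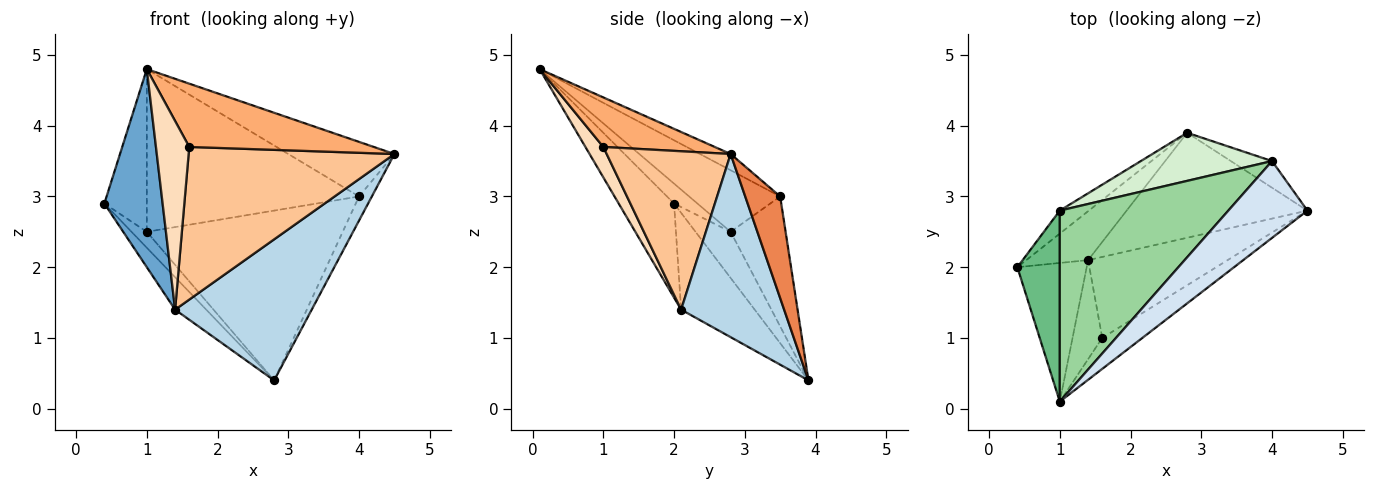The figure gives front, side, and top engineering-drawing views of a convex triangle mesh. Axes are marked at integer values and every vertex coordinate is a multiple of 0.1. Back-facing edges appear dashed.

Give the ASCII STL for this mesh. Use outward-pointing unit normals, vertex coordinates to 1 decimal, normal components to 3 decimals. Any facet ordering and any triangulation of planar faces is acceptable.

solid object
 facet normal -0.614 -0.647 -0.453
  outer loop
   vertex 1.4 2.1 1.4
   vertex 1.0 0.1 4.8
   vertex 0.4 2.0 2.9
  endloop
 endfacet
 facet normal -0.794 0.336 -0.507
  outer loop
   vertex 1.4 2.1 1.4
   vertex 0.4 2.0 2.9
   vertex 2.8 3.9 0.4
  endloop
 endfacet
 facet normal 0.518 -0.686 -0.511
  outer loop
   vertex 1.4 2.1 1.4
   vertex 2.8 3.9 0.4
   vertex 4.5 2.8 3.6
  endloop
 endfacet
 facet normal -0.165 0.571 0.804
  outer loop
   vertex 4.0 3.5 3.0
   vertex 1.0 0.1 4.8
   vertex 4.5 2.8 3.6
  endloop
 endfacet
 facet normal 0.877 0.322 -0.355
  outer loop
   vertex 4.0 3.5 3.0
   vertex 4.5 2.8 3.6
   vertex 2.8 3.9 0.4
  endloop
 endfacet
 facet normal 0.477 -0.790 -0.386
  outer loop
   vertex 1.6 1.0 3.7
   vertex 4.5 2.8 3.6
   vertex 1.0 0.1 4.8
  endloop
 endfacet
 facet normal 0.470 -0.780 -0.414
  outer loop
   vertex 1.6 1.0 3.7
   vertex 1.4 2.1 1.4
   vertex 4.5 2.8 3.6
  endloop
 endfacet
 facet normal 0.430 -0.799 -0.420
  outer loop
   vertex 1.6 1.0 3.7
   vertex 1.0 0.1 4.8
   vertex 1.4 2.1 1.4
  endloop
 endfacet
 facet normal -0.336 0.611 0.717
  outer loop
   vertex 1.0 2.8 2.5
   vertex 0.4 2.0 2.9
   vertex 1.0 0.1 4.8
  endloop
 endfacet
 facet normal -0.268 0.625 0.733
  outer loop
   vertex 1.0 2.8 2.5
   vertex 1.0 0.1 4.8
   vertex 4.0 3.5 3.0
  endloop
 endfacet
 facet normal -0.794 0.346 -0.500
  outer loop
   vertex 1.0 2.8 2.5
   vertex 2.8 3.9 0.4
   vertex 0.4 2.0 2.9
  endloop
 endfacet
 facet normal -0.261 0.929 0.263
  outer loop
   vertex 1.0 2.8 2.5
   vertex 4.0 3.5 3.0
   vertex 2.8 3.9 0.4
  endloop
 endfacet
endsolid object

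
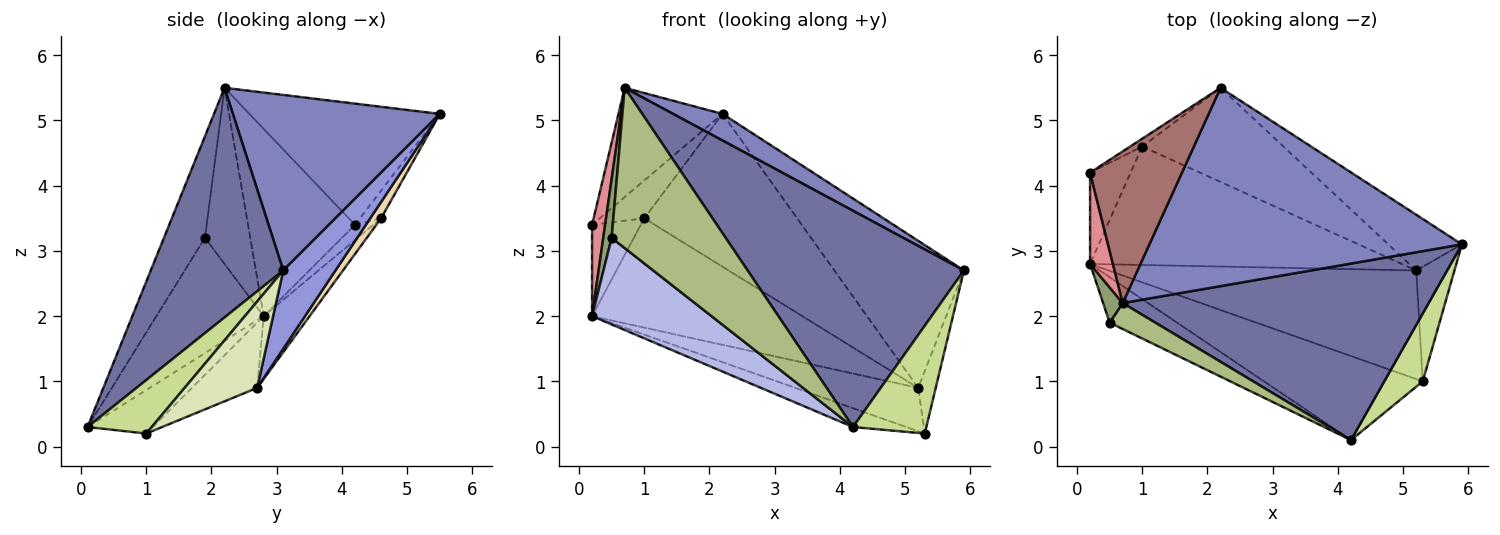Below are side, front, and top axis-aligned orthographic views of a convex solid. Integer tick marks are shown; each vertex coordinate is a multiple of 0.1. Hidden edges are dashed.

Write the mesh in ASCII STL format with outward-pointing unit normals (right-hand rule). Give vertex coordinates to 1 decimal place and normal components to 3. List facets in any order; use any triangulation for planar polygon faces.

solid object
 facet normal 0.429 -0.700 0.571
  outer loop
   vertex 0.7 2.2 5.5
   vertex 4.2 0.1 0.3
   vertex 5.9 3.1 2.7
  endloop
 endfacet
 facet normal 0.486 -0.116 0.866
  outer loop
   vertex 2.2 5.5 5.1
   vertex 0.7 2.2 5.5
   vertex 5.9 3.1 2.7
  endloop
 endfacet
 facet normal 0.353 0.875 -0.332
  outer loop
   vertex 5.2 2.7 0.9
   vertex 2.2 5.5 5.1
   vertex 5.9 3.1 2.7
  endloop
 endfacet
 facet normal -0.622 -0.693 -0.364
  outer loop
   vertex 0.5 1.9 3.2
   vertex 0.2 2.8 2.0
   vertex 4.2 0.1 0.3
  endloop
 endfacet
 facet normal -0.977 -0.181 0.109
  outer loop
   vertex 0.5 1.9 3.2
   vertex 0.7 2.2 5.5
   vertex 0.2 2.8 2.0
  endloop
 endfacet
 facet normal -0.335 -0.930 0.150
  outer loop
   vertex 0.5 1.9 3.2
   vertex 4.2 0.1 0.3
   vertex 0.7 2.2 5.5
  endloop
 endfacet
 facet normal 0.595 -0.680 0.428
  outer loop
   vertex 5.3 1.0 0.2
   vertex 5.9 3.1 2.7
   vertex 4.2 0.1 0.3
  endloop
 endfacet
 facet normal 0.893 0.215 -0.395
  outer loop
   vertex 5.3 1.0 0.2
   vertex 5.2 2.7 0.9
   vertex 5.9 3.1 2.7
  endloop
 endfacet
 facet normal -0.258 0.211 -0.943
  outer loop
   vertex 5.3 1.0 0.2
   vertex 4.2 0.1 0.3
   vertex 0.2 2.8 2.0
  endloop
 endfacet
 facet normal -0.193 0.364 -0.911
  outer loop
   vertex 5.3 1.0 0.2
   vertex 0.2 2.8 2.0
   vertex 5.2 2.7 0.9
  endloop
 endfacet
 facet normal -0.147 0.671 -0.727
  outer loop
   vertex 1.0 4.6 3.5
   vertex 5.2 2.7 0.9
   vertex 0.2 2.8 2.0
  endloop
 endfacet
 facet normal 0.060 0.850 -0.523
  outer loop
   vertex 1.0 4.6 3.5
   vertex 2.2 5.5 5.1
   vertex 5.2 2.7 0.9
  endloop
 endfacet
 facet normal -0.730 0.399 0.554
  outer loop
   vertex 0.2 4.2 3.4
   vertex 0.7 2.2 5.5
   vertex 2.2 5.5 5.1
  endloop
 endfacet
 facet normal -0.421 0.888 -0.184
  outer loop
   vertex 0.2 4.2 3.4
   vertex 2.2 5.5 5.1
   vertex 1.0 4.6 3.5
  endloop
 endfacet
 facet normal -0.985 -0.120 0.120
  outer loop
   vertex 0.2 4.2 3.4
   vertex 0.2 2.8 2.0
   vertex 0.7 2.2 5.5
  endloop
 endfacet
 facet normal -0.256 0.683 -0.683
  outer loop
   vertex 0.2 4.2 3.4
   vertex 1.0 4.6 3.5
   vertex 0.2 2.8 2.0
  endloop
 endfacet
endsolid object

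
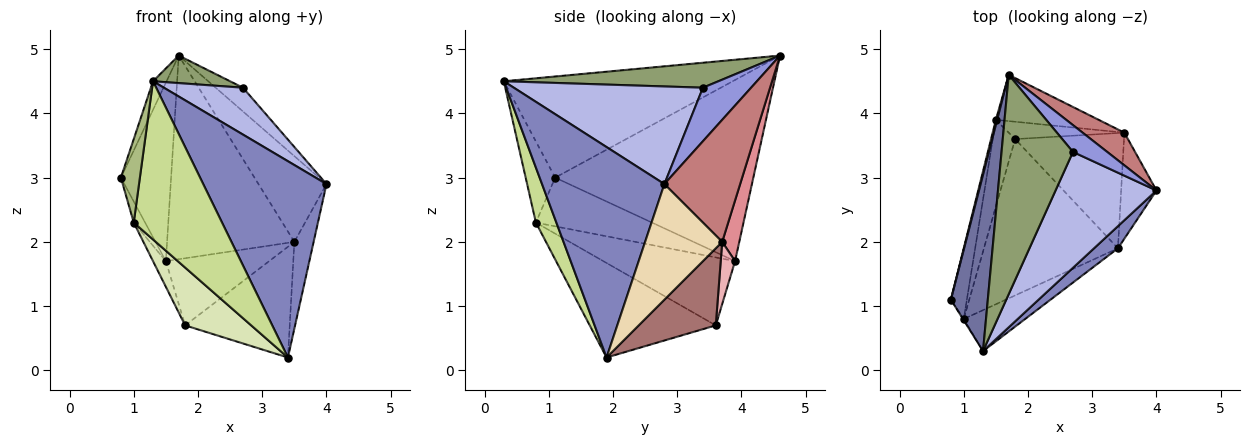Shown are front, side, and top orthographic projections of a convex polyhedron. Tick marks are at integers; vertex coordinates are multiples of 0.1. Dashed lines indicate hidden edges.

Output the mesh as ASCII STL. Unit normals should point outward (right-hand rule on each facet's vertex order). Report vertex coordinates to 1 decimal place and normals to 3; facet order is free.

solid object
 facet normal -0.938 0.055 0.342
  outer loop
   vertex 1.3 0.3 4.5
   vertex 1.7 4.6 4.9
   vertex 0.8 1.1 3.0
  endloop
 endfacet
 facet normal 0.702 -0.707 0.080
  outer loop
   vertex 1.3 0.3 4.5
   vertex 3.4 1.9 0.2
   vertex 4.0 2.8 2.9
  endloop
 endfacet
 facet normal 0.760 0.431 0.486
  outer loop
   vertex 2.7 3.4 4.4
   vertex 4.0 2.8 2.9
   vertex 1.7 4.6 4.9
  endloop
 endfacet
 facet normal 0.668 -0.279 0.690
  outer loop
   vertex 2.7 3.4 4.4
   vertex 1.3 0.3 4.5
   vertex 4.0 2.8 2.9
  endloop
 endfacet
 facet normal 0.328 -0.118 0.937
  outer loop
   vertex 2.7 3.4 4.4
   vertex 1.7 4.6 4.9
   vertex 1.3 0.3 4.5
  endloop
 endfacet
 facet normal -0.841 -0.541 -0.008
  outer loop
   vertex 1.0 0.8 2.3
   vertex 1.3 0.3 4.5
   vertex 0.8 1.1 3.0
  endloop
 endfacet
 facet normal 0.219 -0.945 -0.245
  outer loop
   vertex 1.0 0.8 2.3
   vertex 3.4 1.9 0.2
   vertex 1.3 0.3 4.5
  endloop
 endfacet
 facet normal -0.552 -0.289 -0.782
  outer loop
   vertex 1.0 0.8 2.3
   vertex 1.8 3.6 0.7
   vertex 3.4 1.9 0.2
  endloop
 endfacet
 facet normal -0.969 0.246 0.007
  outer loop
   vertex 1.5 3.9 1.7
   vertex 0.8 1.1 3.0
   vertex 1.7 4.6 4.9
  endloop
 endfacet
 facet normal -0.946 0.093 -0.310
  outer loop
   vertex 1.5 3.9 1.7
   vertex 1.0 0.8 2.3
   vertex 0.8 1.1 3.0
  endloop
 endfacet
 facet normal -0.946 0.092 -0.311
  outer loop
   vertex 1.5 3.9 1.7
   vertex 1.8 3.6 0.7
   vertex 1.0 0.8 2.3
  endloop
 endfacet
 facet normal 0.930 0.233 -0.284
  outer loop
   vertex 3.5 3.7 2.0
   vertex 4.0 2.8 2.9
   vertex 3.4 1.9 0.2
  endloop
 endfacet
 facet normal 0.455 0.617 -0.642
  outer loop
   vertex 3.5 3.7 2.0
   vertex 3.4 1.9 0.2
   vertex 1.8 3.6 0.7
  endloop
 endfacet
 facet normal 0.721 0.647 0.247
  outer loop
   vertex 3.5 3.7 2.0
   vertex 1.7 4.6 4.9
   vertex 4.0 2.8 2.9
  endloop
 endfacet
 facet normal 0.130 0.967 -0.220
  outer loop
   vertex 3.5 3.7 2.0
   vertex 1.5 3.9 1.7
   vertex 1.7 4.6 4.9
  endloop
 endfacet
 facet normal 0.133 0.960 -0.248
  outer loop
   vertex 3.5 3.7 2.0
   vertex 1.8 3.6 0.7
   vertex 1.5 3.9 1.7
  endloop
 endfacet
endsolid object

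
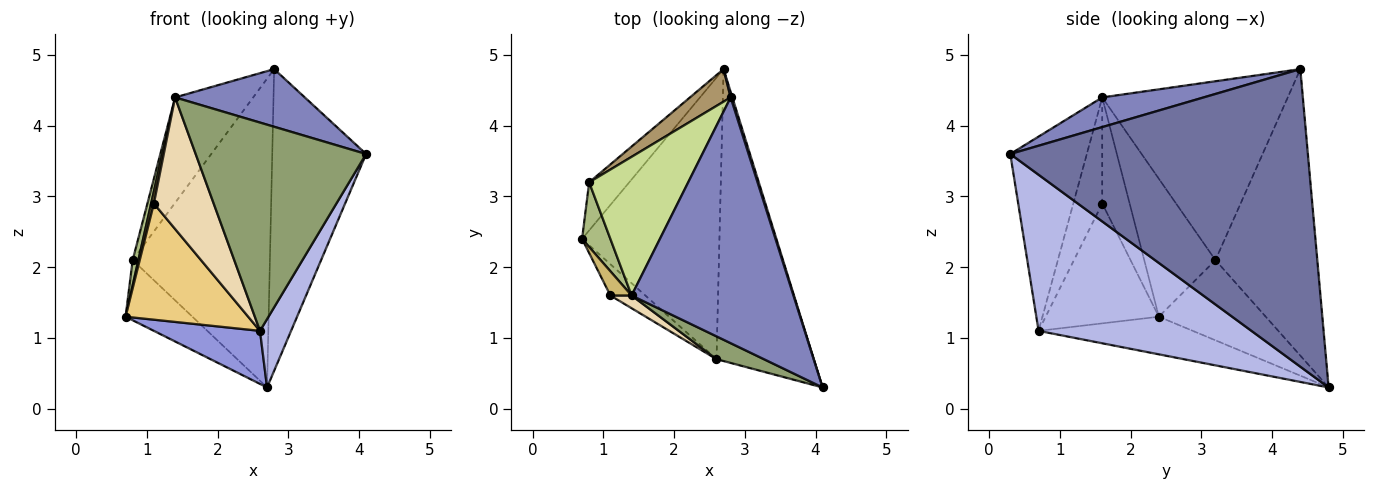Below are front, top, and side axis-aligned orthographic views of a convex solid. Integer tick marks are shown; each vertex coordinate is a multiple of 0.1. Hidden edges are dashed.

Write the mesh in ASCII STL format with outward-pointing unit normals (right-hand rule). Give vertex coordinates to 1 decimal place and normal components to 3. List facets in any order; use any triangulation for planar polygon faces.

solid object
 facet normal 0.954 0.301 0.006
  outer loop
   vertex 2.8 4.4 4.8
   vertex 4.1 0.3 3.6
   vertex 2.7 4.8 0.3
  endloop
 endfacet
 facet normal 0.176 -0.225 0.958
  outer loop
   vertex 1.4 1.6 4.4
   vertex 4.1 0.3 3.6
   vertex 2.8 4.4 4.8
  endloop
 endfacet
 facet normal -0.260 -0.179 -0.949
  outer loop
   vertex 2.6 0.7 1.1
   vertex 0.7 2.4 1.3
   vertex 2.7 4.8 0.3
  endloop
 endfacet
 facet normal 0.842 -0.123 -0.525
  outer loop
   vertex 2.6 0.7 1.1
   vertex 2.7 4.8 0.3
   vertex 4.1 0.3 3.6
  endloop
 endfacet
 facet normal -0.408 -0.908 0.099
  outer loop
   vertex 2.6 0.7 1.1
   vertex 4.1 0.3 3.6
   vertex 1.4 1.6 4.4
  endloop
 endfacet
 facet normal -0.977 -0.078 0.200
  outer loop
   vertex 0.8 3.2 2.1
   vertex 0.7 2.4 1.3
   vertex 1.4 1.6 4.4
  endloop
 endfacet
 facet normal -0.821 0.346 0.455
  outer loop
   vertex 0.8 3.2 2.1
   vertex 1.4 1.6 4.4
   vertex 2.8 4.4 4.8
  endloop
 endfacet
 facet normal -0.781 0.488 -0.390
  outer loop
   vertex 0.8 3.2 2.1
   vertex 2.7 4.8 0.3
   vertex 0.7 2.4 1.3
  endloop
 endfacet
 facet normal -0.594 0.800 0.084
  outer loop
   vertex 0.8 3.2 2.1
   vertex 2.8 4.4 4.8
   vertex 2.7 4.8 0.3
  endloop
 endfacet
 facet normal -0.976 -0.098 0.195
  outer loop
   vertex 1.1 1.6 2.9
   vertex 1.4 1.6 4.4
   vertex 0.7 2.4 1.3
  endloop
 endfacet
 facet normal -0.665 -0.721 -0.194
  outer loop
   vertex 1.1 1.6 2.9
   vertex 0.7 2.4 1.3
   vertex 2.6 0.7 1.1
  endloop
 endfacet
 facet normal -0.434 -0.897 0.087
  outer loop
   vertex 1.1 1.6 2.9
   vertex 2.6 0.7 1.1
   vertex 1.4 1.6 4.4
  endloop
 endfacet
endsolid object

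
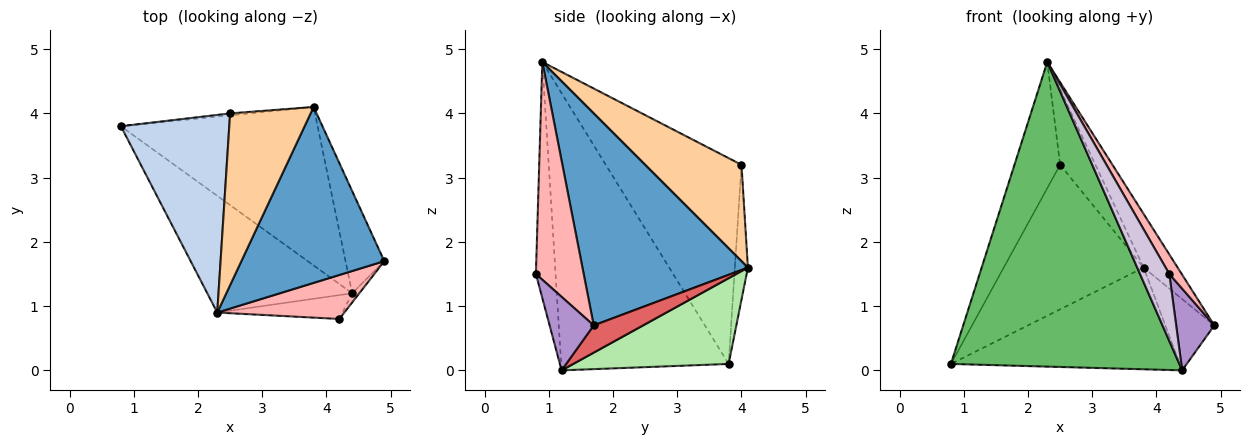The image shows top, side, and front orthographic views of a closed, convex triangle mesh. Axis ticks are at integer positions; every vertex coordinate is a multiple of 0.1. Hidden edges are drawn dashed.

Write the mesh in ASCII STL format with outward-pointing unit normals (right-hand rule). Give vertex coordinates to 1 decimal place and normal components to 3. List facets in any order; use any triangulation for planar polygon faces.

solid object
 facet normal 0.817 0.168 0.551
  outer loop
   vertex 3.8 4.1 1.6
   vertex 2.3 0.9 4.8
   vertex 4.9 1.7 0.7
  endloop
 endfacet
 facet normal -0.848 0.285 0.447
  outer loop
   vertex 2.5 4.0 3.2
   vertex 0.8 3.8 0.1
   vertex 2.3 0.9 4.8
  endloop
 endfacet
 facet normal -0.093 0.996 -0.013
  outer loop
   vertex 2.5 4.0 3.2
   vertex 3.8 4.1 1.6
   vertex 0.8 3.8 0.1
  endloop
 endfacet
 facet normal 0.739 0.271 0.617
  outer loop
   vertex 2.5 4.0 3.2
   vertex 2.3 0.9 4.8
   vertex 3.8 4.1 1.6
  endloop
 endfacet
 facet normal -0.565 -0.771 -0.295
  outer loop
   vertex 4.4 1.2 0.0
   vertex 2.3 0.9 4.8
   vertex 0.8 3.8 0.1
  endloop
 endfacet
 facet normal 0.344 0.507 -0.790
  outer loop
   vertex 4.4 1.2 0.0
   vertex 0.8 3.8 0.1
   vertex 3.8 4.1 1.6
  endloop
 endfacet
 facet normal 0.499 0.495 -0.711
  outer loop
   vertex 4.4 1.2 0.0
   vertex 3.8 4.1 1.6
   vertex 4.9 1.7 0.7
  endloop
 endfacet
 facet normal 0.843 -0.218 0.492
  outer loop
   vertex 4.2 0.8 1.5
   vertex 4.9 1.7 0.7
   vertex 2.3 0.9 4.8
  endloop
 endfacet
 facet normal 0.755 -0.652 -0.073
  outer loop
   vertex 4.2 0.8 1.5
   vertex 4.4 1.2 0.0
   vertex 4.9 1.7 0.7
  endloop
 endfacet
 facet normal -0.534 -0.796 -0.284
  outer loop
   vertex 4.2 0.8 1.5
   vertex 2.3 0.9 4.8
   vertex 4.4 1.2 0.0
  endloop
 endfacet
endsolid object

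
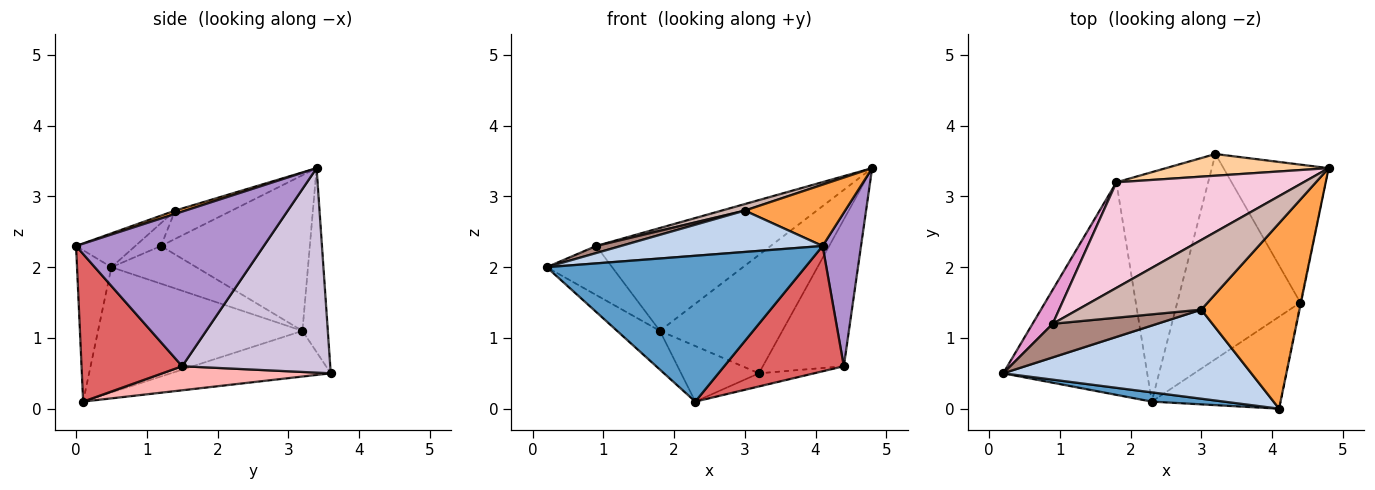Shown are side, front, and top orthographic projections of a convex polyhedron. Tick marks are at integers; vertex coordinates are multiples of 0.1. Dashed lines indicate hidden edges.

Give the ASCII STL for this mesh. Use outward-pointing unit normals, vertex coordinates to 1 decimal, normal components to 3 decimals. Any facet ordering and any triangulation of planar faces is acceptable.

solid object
 facet normal -0.132 -0.989 0.063
  outer loop
   vertex 2.3 0.1 0.1
   vertex 4.1 0.0 2.3
   vertex 0.2 0.5 2.0
  endloop
 endfacet
 facet normal -0.123 -0.418 0.900
  outer loop
   vertex 3.0 1.4 2.8
   vertex 0.2 0.5 2.0
   vertex 4.1 0.0 2.3
  endloop
 endfacet
 facet normal 0.032 -0.314 0.949
  outer loop
   vertex 3.0 1.4 2.8
   vertex 4.1 0.0 2.3
   vertex 4.8 3.4 3.4
  endloop
 endfacet
 facet normal -0.200 0.964 0.177
  outer loop
   vertex 1.8 3.2 1.1
   vertex 4.8 3.4 3.4
   vertex 3.2 3.6 0.5
  endloop
 endfacet
 facet normal -0.650 0.136 -0.747
  outer loop
   vertex 1.8 3.2 1.1
   vertex 2.3 0.1 0.1
   vertex 0.2 0.5 2.0
  endloop
 endfacet
 facet normal -0.436 0.212 -0.875
  outer loop
   vertex 1.8 3.2 1.1
   vertex 3.2 3.6 0.5
   vertex 2.3 0.1 0.1
  endloop
 endfacet
 facet normal 0.561 -0.667 -0.490
  outer loop
   vertex 4.4 1.5 0.6
   vertex 4.1 0.0 2.3
   vertex 2.3 0.1 0.1
  endloop
 endfacet
 facet normal 0.191 0.063 -0.980
  outer loop
   vertex 4.4 1.5 0.6
   vertex 2.3 0.1 0.1
   vertex 3.2 3.6 0.5
  endloop
 endfacet
 facet normal 0.980 -0.200 -0.004
  outer loop
   vertex 4.4 1.5 0.6
   vertex 4.8 3.4 3.4
   vertex 4.1 0.0 2.3
  endloop
 endfacet
 facet normal 0.800 0.437 -0.411
  outer loop
   vertex 4.4 1.5 0.6
   vertex 3.2 3.6 0.5
   vertex 4.8 3.4 3.4
  endloop
 endfacet
 facet normal -0.209 -0.201 0.957
  outer loop
   vertex 0.9 1.2 2.3
   vertex 0.2 0.5 2.0
   vertex 3.0 1.4 2.8
  endloop
 endfacet
 facet normal -0.222 -0.091 0.971
  outer loop
   vertex 0.9 1.2 2.3
   vertex 3.0 1.4 2.8
   vertex 4.8 3.4 3.4
  endloop
 endfacet
 facet normal -0.729 0.562 0.390
  outer loop
   vertex 0.9 1.2 2.3
   vertex 1.8 3.2 1.1
   vertex 0.2 0.5 2.0
  endloop
 endfacet
 facet normal -0.512 0.600 0.615
  outer loop
   vertex 0.9 1.2 2.3
   vertex 4.8 3.4 3.4
   vertex 1.8 3.2 1.1
  endloop
 endfacet
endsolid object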